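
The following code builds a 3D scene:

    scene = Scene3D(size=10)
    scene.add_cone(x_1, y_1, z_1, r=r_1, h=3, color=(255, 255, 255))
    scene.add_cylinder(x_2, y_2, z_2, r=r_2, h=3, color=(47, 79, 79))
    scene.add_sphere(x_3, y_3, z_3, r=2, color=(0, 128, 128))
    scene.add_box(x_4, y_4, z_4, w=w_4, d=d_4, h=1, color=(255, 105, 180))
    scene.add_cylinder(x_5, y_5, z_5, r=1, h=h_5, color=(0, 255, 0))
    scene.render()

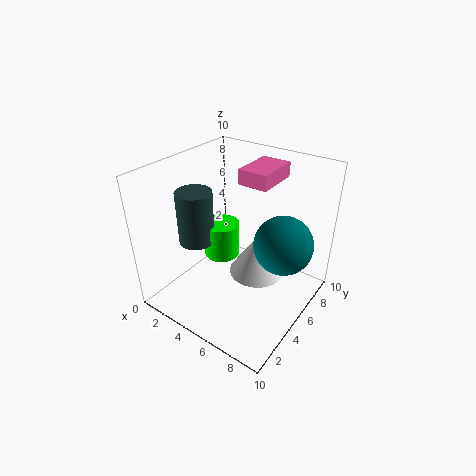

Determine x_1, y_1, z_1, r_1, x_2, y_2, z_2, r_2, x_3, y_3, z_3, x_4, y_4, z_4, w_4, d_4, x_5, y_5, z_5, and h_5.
x_1 = 6
y_1 = 6
z_1 = 2
r_1 = 2
x_2 = 5
y_2 = 1
z_2 = 7
r_2 = 1
x_3 = 8
y_3 = 6
z_3 = 5
x_4 = 5
y_4 = 5
z_4 = 9
w_4 = 2
d_4 = 3
x_5 = 6
y_5 = 2
z_5 = 6
h_5 = 2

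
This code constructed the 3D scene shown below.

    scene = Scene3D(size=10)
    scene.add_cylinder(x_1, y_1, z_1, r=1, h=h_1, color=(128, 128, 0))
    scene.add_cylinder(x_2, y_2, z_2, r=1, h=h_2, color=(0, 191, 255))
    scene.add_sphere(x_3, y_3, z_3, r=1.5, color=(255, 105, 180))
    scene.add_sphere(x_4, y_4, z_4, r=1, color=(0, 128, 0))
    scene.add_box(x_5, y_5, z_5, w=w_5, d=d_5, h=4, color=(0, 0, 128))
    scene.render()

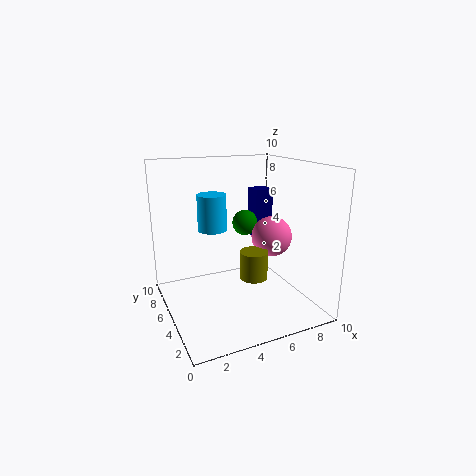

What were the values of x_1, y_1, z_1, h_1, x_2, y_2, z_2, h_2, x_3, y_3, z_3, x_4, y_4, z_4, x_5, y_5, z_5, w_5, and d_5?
x_1 = 6
y_1 = 4.5
z_1 = 2
h_1 = 2
x_2 = 3.5
y_2 = 6
z_2 = 5.5
h_2 = 2.5
x_3 = 8
y_3 = 5.5
z_3 = 4.5
x_4 = 7
y_4 = 8
z_4 = 5
x_5 = 8
y_5 = 8
z_5 = 3.5
w_5 = 1.5
d_5 = 1.5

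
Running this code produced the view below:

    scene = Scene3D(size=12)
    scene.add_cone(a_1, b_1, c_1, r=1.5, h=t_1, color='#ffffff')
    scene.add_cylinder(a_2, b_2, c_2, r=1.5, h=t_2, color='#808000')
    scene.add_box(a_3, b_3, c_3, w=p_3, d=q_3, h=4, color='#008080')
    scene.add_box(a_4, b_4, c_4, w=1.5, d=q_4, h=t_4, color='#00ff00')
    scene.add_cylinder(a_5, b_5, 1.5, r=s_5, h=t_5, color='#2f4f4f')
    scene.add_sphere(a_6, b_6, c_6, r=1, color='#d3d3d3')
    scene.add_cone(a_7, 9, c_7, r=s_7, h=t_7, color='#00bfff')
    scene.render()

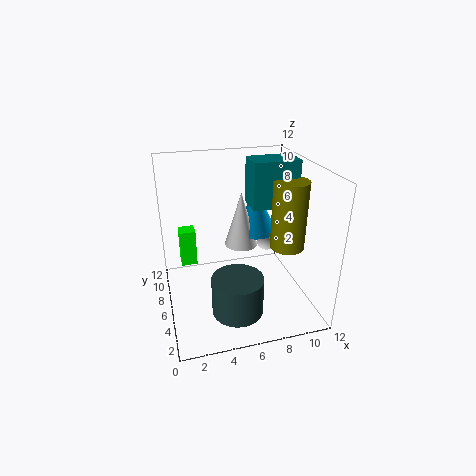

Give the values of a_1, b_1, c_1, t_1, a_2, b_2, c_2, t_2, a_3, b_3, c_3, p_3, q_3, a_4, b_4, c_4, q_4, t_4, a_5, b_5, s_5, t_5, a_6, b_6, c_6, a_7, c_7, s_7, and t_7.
a_1 = 7
b_1 = 8.5
c_1 = 4
t_1 = 5
a_2 = 10.5
b_2 = 6
c_2 = 4.5
t_2 = 6
a_3 = 7.5
b_3 = 6.5
c_3 = 8
p_3 = 4
q_3 = 2.5
a_4 = 1.5
b_4 = 10
c_4 = 1.5
q_4 = 1.5
t_4 = 3.5
a_5 = 5
b_5 = 2.5
s_5 = 2
t_5 = 3
a_6 = 10.5
b_6 = 11
c_6 = 2.5
a_7 = 8.5
c_7 = 5
s_7 = 2
t_7 = 4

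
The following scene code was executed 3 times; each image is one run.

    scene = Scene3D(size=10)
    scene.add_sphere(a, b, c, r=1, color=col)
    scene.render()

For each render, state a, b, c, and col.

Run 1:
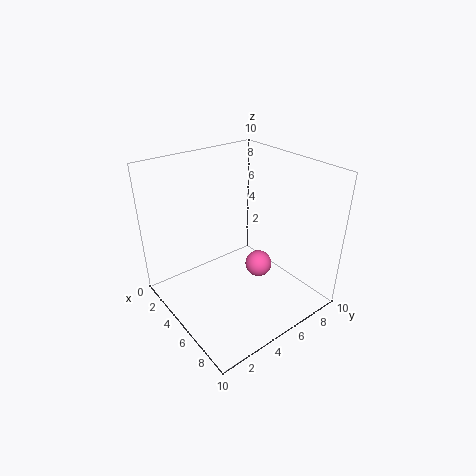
a = 5; b = 7; c = 2; col = 'hotpink'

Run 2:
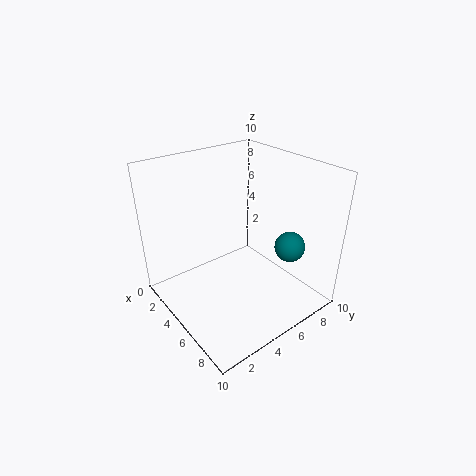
a = 8; b = 7; c = 5; col = 'teal'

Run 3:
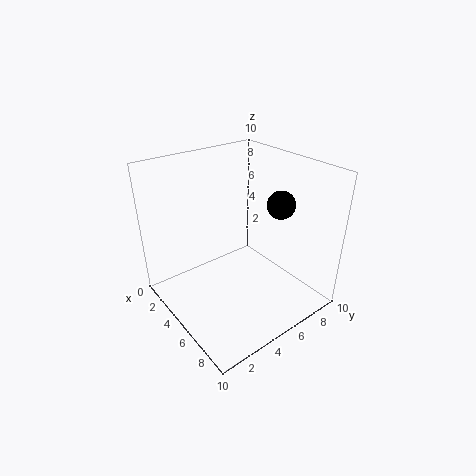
a = 6; b = 8; c = 7; col = 'black'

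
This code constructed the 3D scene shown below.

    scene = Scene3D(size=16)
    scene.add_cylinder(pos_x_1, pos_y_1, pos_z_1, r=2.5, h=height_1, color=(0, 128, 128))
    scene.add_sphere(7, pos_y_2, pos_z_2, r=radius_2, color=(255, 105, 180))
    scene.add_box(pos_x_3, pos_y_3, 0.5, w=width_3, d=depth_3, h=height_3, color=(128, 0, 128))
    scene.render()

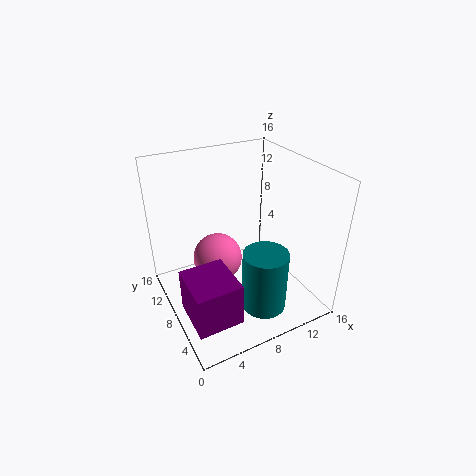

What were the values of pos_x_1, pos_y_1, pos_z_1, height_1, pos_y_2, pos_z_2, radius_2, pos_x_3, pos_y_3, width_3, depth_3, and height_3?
pos_x_1 = 9.5; pos_y_1 = 4.5; pos_z_1 = 0.5; height_1 = 7; pos_y_2 = 11.5; pos_z_2 = 3.5; radius_2 = 3; pos_x_3 = 1; pos_y_3 = 3; width_3 = 5; depth_3 = 5.5; height_3 = 5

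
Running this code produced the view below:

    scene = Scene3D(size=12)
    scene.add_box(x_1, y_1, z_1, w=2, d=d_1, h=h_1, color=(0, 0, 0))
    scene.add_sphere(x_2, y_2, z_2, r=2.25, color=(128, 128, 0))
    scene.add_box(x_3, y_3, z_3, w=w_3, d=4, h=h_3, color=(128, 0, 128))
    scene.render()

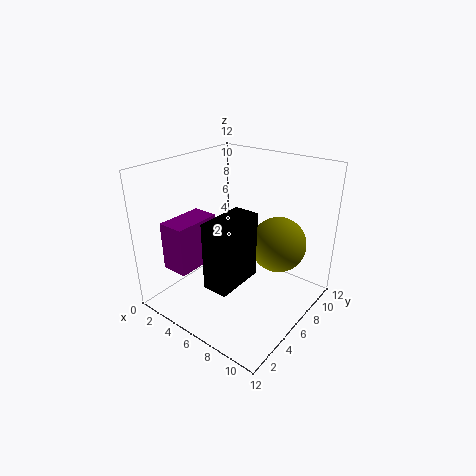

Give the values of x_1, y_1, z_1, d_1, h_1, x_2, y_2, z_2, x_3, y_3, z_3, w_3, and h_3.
x_1 = 6.25, y_1 = 1.5, z_1 = 3.75, d_1 = 4, h_1 = 5.25, x_2 = 9, y_2 = 7.5, z_2 = 5.75, x_3 = 1.75, y_3 = 1.5, z_3 = 3.75, w_3 = 2.25, h_3 = 4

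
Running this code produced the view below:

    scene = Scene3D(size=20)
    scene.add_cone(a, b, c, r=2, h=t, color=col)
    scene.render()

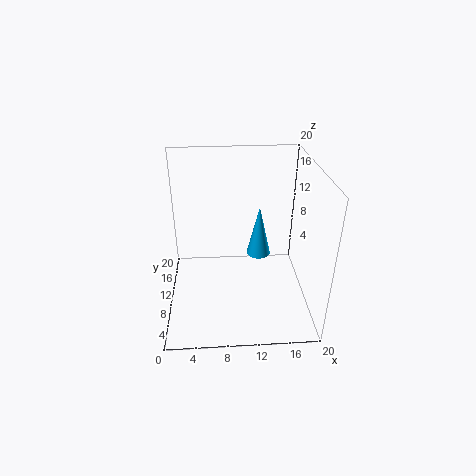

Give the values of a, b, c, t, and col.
a = 14
b = 17.5
c = 2.5
t = 8.5
col = 'deepskyblue'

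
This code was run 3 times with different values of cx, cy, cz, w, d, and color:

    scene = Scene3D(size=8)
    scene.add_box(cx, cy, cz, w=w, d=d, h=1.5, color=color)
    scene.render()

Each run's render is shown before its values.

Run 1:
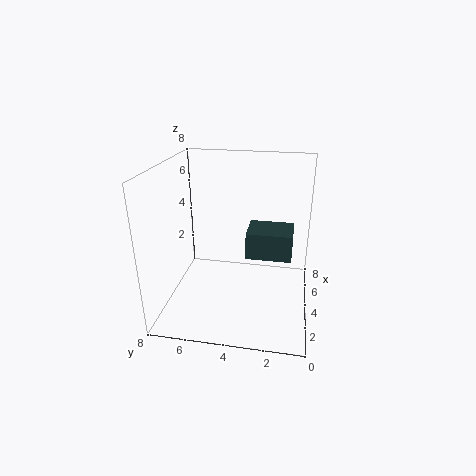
cx = 3.5; cy = 1; cz = 3; w = 2; d = 2.5; color = 'darkslategray'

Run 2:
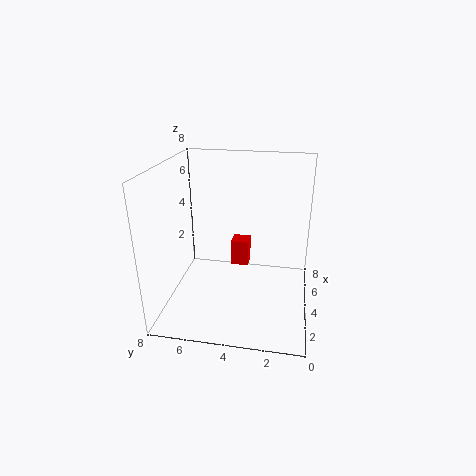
cx = 4.5; cy = 3.5; cz = 2; w = 1; d = 1; color = 'red'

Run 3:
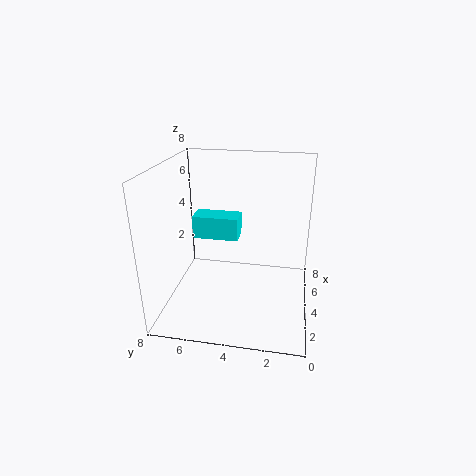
cx = 6.5; cy = 4.5; cz = 2.5; w = 1.5; d = 3; color = 'cyan'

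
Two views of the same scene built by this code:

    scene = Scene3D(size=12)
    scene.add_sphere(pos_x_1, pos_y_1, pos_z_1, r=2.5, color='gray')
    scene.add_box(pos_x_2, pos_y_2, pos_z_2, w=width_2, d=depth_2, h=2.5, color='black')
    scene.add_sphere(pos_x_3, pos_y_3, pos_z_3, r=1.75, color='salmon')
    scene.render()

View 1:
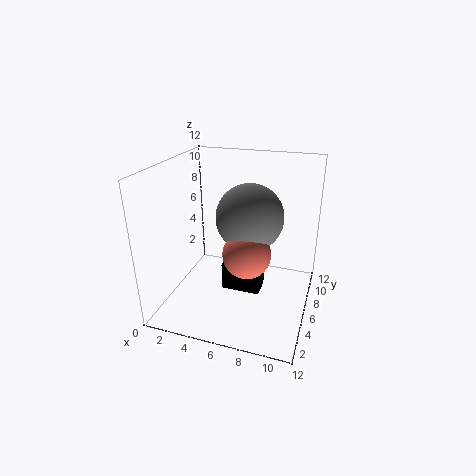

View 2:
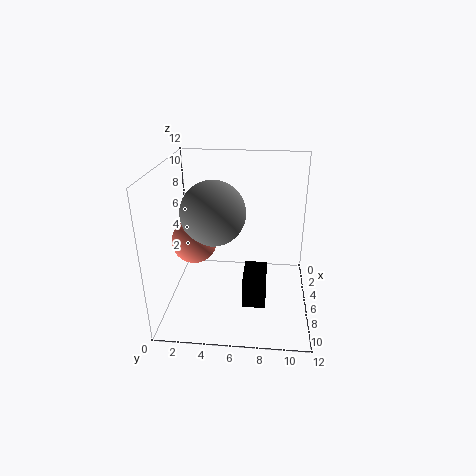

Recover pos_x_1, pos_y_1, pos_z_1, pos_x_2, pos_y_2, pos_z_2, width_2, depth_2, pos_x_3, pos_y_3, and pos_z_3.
pos_x_1 = 7.5; pos_y_1 = 4.25; pos_z_1 = 8.75; pos_x_2 = 4.25; pos_y_2 = 6.5; pos_z_2 = 0.25; width_2 = 3.5; depth_2 = 2; pos_x_3 = 7.75; pos_y_3 = 2.75; pos_z_3 = 6.5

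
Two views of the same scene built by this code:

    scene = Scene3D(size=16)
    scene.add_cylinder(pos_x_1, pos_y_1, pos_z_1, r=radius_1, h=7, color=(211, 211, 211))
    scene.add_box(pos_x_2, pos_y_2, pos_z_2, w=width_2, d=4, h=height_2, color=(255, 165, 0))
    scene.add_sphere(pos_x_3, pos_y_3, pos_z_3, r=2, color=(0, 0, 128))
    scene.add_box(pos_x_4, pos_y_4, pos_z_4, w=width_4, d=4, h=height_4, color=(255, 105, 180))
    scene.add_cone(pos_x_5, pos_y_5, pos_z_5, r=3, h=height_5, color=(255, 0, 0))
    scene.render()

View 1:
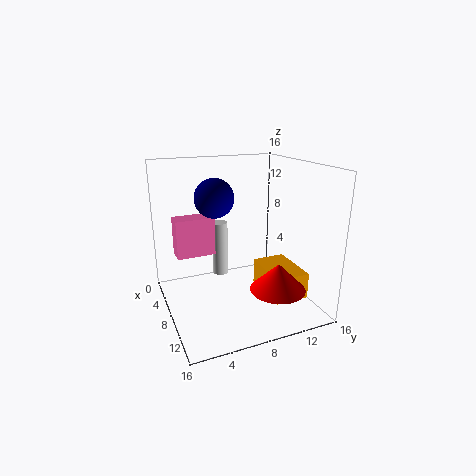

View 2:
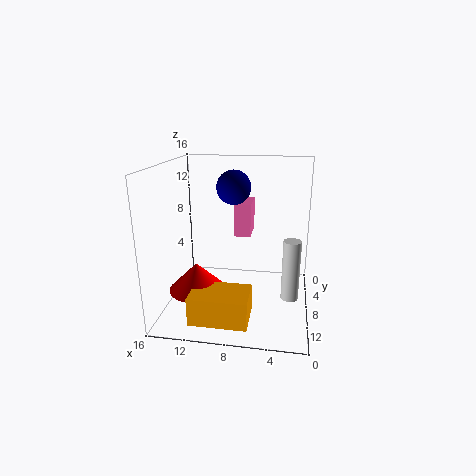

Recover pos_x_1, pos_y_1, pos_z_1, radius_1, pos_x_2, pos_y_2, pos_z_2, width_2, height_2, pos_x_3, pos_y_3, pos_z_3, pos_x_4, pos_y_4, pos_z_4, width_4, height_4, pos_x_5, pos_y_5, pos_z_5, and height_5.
pos_x_1 = 2; pos_y_1 = 8; pos_z_1 = 1; radius_1 = 1; pos_x_2 = 6; pos_y_2 = 11; pos_z_2 = 1; width_2 = 6; height_2 = 3; pos_x_3 = 9; pos_y_3 = 5; pos_z_3 = 13; pos_x_4 = 7; pos_y_4 = 1; pos_z_4 = 7; width_4 = 2; height_4 = 4; pos_x_5 = 12; pos_y_5 = 11; pos_z_5 = 3; height_5 = 3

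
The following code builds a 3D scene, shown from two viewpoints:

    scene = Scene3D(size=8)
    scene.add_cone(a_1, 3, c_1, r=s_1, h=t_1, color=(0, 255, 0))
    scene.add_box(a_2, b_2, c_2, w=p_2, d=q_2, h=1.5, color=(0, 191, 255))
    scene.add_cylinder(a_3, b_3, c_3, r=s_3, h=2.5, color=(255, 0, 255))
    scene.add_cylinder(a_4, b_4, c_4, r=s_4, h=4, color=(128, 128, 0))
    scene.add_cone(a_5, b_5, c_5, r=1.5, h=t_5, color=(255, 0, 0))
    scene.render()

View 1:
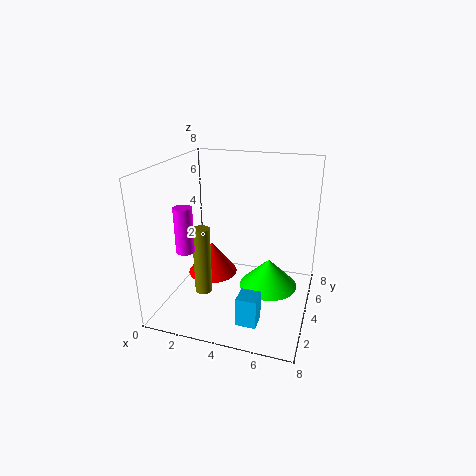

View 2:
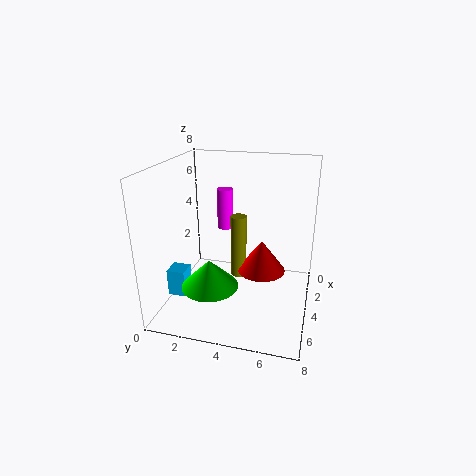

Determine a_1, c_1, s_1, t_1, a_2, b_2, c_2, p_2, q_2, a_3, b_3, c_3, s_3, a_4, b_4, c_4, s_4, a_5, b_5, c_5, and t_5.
a_1 = 6, c_1 = 2, s_1 = 1.5, t_1 = 1.5, a_2 = 5, b_2 = 0.5, c_2 = 1, p_2 = 1, q_2 = 1, a_3 = 1.5, b_3 = 2.5, c_3 = 3.5, s_3 = 0.5, a_4 = 2, b_4 = 3.5, c_4 = 0.5, s_4 = 0.5, a_5 = 2, b_5 = 5, c_5 = 1, t_5 = 2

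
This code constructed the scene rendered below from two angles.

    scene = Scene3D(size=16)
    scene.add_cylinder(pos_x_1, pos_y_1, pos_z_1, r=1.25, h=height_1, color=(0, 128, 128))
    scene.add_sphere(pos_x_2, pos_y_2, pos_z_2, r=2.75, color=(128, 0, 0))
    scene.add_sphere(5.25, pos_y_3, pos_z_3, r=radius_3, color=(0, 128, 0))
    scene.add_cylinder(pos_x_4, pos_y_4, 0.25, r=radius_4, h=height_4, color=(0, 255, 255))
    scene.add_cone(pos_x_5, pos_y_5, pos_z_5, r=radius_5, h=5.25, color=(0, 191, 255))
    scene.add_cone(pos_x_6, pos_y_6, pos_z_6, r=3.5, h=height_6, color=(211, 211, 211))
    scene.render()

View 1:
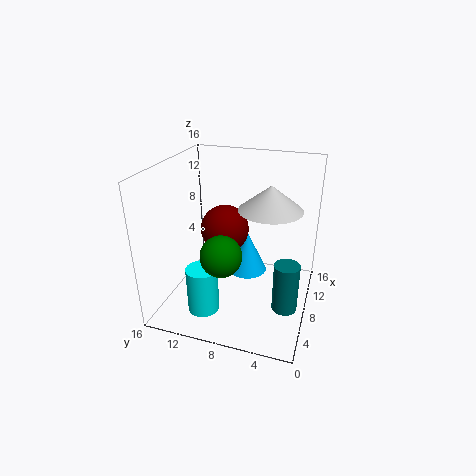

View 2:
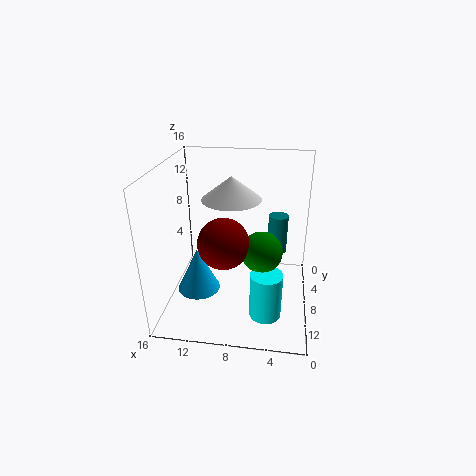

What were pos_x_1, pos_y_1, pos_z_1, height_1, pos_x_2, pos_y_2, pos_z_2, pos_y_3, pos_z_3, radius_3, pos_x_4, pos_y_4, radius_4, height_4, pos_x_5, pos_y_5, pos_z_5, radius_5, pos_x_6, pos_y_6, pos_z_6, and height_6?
pos_x_1 = 3.75
pos_y_1 = 1.75
pos_z_1 = 3.25
height_1 = 5
pos_x_2 = 9.25
pos_y_2 = 10
pos_z_2 = 8.25
pos_y_3 = 9
pos_z_3 = 7
radius_3 = 2.25
pos_x_4 = 4.5
pos_y_4 = 11
radius_4 = 1.75
height_4 = 5.25
pos_x_5 = 12.75
pos_y_5 = 8.25
pos_z_5 = 1
radius_5 = 2.5
pos_x_6 = 9.25
pos_y_6 = 4.75
pos_z_6 = 11.25
height_6 = 2.75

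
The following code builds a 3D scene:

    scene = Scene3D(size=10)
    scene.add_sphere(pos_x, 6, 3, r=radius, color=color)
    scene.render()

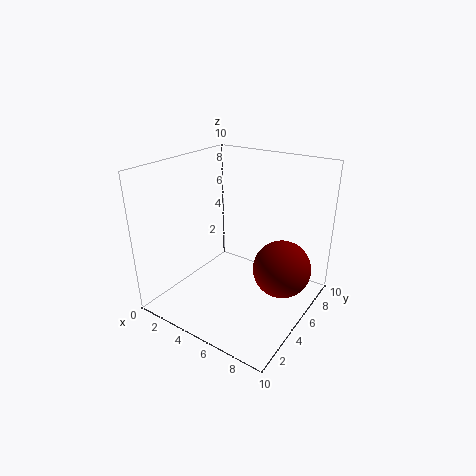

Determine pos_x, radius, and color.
pos_x = 8; radius = 2; color = 'maroon'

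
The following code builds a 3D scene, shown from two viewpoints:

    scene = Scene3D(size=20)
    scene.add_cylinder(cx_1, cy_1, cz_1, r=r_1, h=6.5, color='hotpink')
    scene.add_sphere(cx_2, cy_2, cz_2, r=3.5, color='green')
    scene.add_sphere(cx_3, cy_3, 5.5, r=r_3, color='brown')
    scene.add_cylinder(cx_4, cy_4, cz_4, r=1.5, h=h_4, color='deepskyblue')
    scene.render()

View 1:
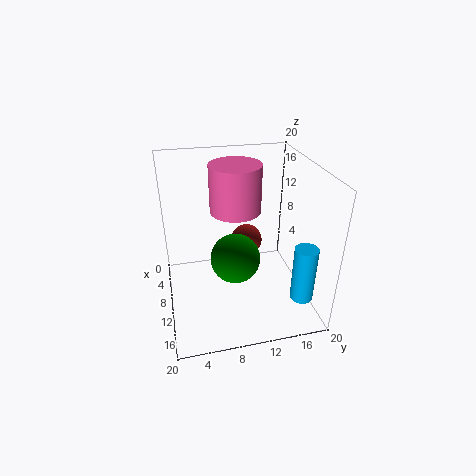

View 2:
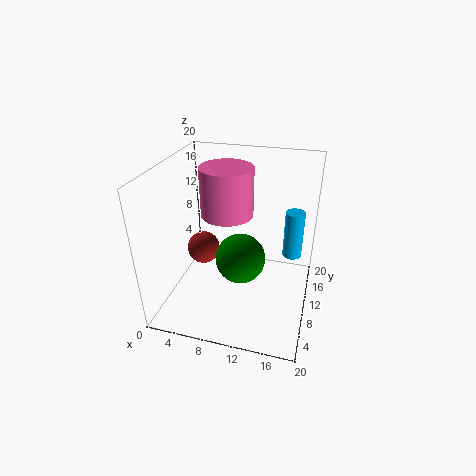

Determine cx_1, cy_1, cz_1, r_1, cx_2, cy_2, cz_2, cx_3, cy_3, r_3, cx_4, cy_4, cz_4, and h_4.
cx_1 = 8.5, cy_1 = 10, cz_1 = 13.5, r_1 = 3.5, cx_2 = 10.5, cy_2 = 9.5, cz_2 = 7, cx_3 = 3.5, cy_3 = 13, r_3 = 2.5, cx_4 = 17, cy_4 = 17, cz_4 = 4, h_4 = 7.5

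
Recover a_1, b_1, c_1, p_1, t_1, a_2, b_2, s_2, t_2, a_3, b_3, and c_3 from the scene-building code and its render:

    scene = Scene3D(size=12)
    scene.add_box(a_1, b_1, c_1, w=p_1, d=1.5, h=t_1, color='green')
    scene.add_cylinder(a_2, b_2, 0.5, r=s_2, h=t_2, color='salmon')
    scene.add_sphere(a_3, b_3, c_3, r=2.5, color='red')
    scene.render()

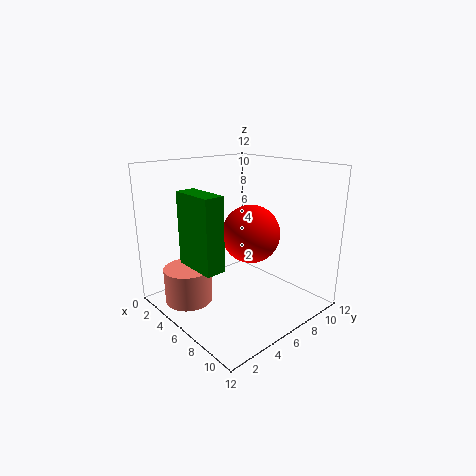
a_1 = 5; b_1 = 1; c_1 = 5; p_1 = 3.5; t_1 = 5.5; a_2 = 3.5; b_2 = 2.5; s_2 = 2; t_2 = 3; a_3 = 6; b_3 = 7.5; c_3 = 6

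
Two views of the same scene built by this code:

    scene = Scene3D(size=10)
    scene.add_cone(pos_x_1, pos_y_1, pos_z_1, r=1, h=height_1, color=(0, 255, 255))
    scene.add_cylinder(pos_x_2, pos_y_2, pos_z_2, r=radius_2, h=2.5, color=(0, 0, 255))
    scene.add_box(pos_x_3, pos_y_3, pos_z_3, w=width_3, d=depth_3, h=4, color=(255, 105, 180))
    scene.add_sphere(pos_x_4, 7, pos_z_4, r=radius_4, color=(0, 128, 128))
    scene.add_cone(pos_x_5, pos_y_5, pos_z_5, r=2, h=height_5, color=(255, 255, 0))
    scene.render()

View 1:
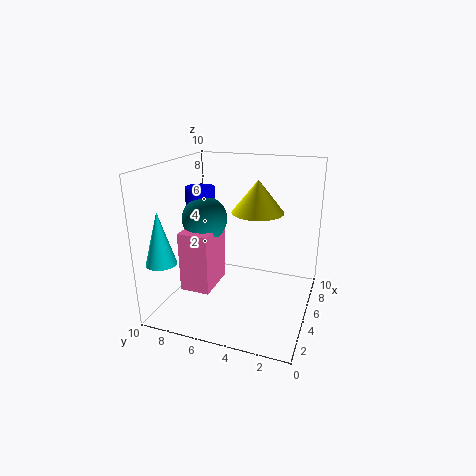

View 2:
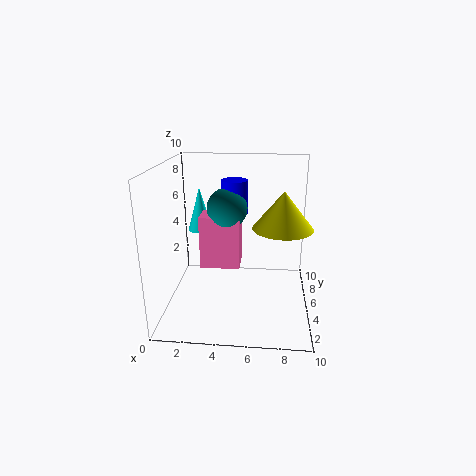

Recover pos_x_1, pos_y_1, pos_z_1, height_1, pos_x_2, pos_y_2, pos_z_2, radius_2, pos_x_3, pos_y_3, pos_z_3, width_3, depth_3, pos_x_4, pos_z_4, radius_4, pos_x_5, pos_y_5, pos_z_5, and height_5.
pos_x_1 = 1.5, pos_y_1 = 9, pos_z_1 = 4, height_1 = 3.5, pos_x_2 = 4.5, pos_y_2 = 7.5, pos_z_2 = 6, radius_2 = 1, pos_x_3 = 2, pos_y_3 = 6, pos_z_3 = 2, width_3 = 3, depth_3 = 2, pos_x_4 = 4, pos_z_4 = 6.5, radius_4 = 1.5, pos_x_5 = 8, pos_y_5 = 4.5, pos_z_5 = 6, height_5 = 2.5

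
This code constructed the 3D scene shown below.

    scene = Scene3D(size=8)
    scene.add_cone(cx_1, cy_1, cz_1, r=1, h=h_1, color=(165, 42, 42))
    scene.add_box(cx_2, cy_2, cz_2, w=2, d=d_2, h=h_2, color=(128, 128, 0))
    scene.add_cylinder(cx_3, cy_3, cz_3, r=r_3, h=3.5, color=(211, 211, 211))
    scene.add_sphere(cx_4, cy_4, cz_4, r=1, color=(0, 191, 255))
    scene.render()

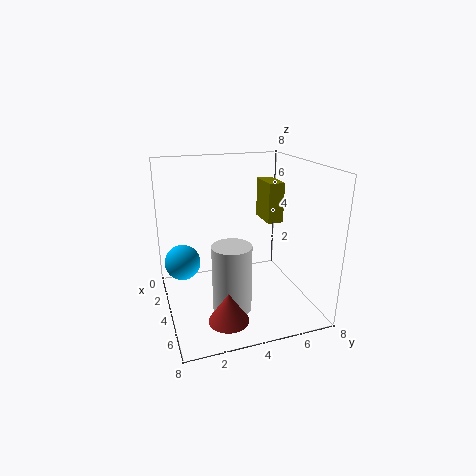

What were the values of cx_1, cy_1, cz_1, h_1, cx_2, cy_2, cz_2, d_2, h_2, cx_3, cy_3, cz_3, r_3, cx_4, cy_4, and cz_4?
cx_1 = 7; cy_1 = 2.5; cz_1 = 1; h_1 = 1.5; cx_2 = 0.5; cy_2 = 6.5; cz_2 = 4; d_2 = 1; h_2 = 2.5; cx_3 = 6; cy_3 = 3; cz_3 = 1; r_3 = 1; cx_4 = 3; cy_4 = 1; cz_4 = 2.5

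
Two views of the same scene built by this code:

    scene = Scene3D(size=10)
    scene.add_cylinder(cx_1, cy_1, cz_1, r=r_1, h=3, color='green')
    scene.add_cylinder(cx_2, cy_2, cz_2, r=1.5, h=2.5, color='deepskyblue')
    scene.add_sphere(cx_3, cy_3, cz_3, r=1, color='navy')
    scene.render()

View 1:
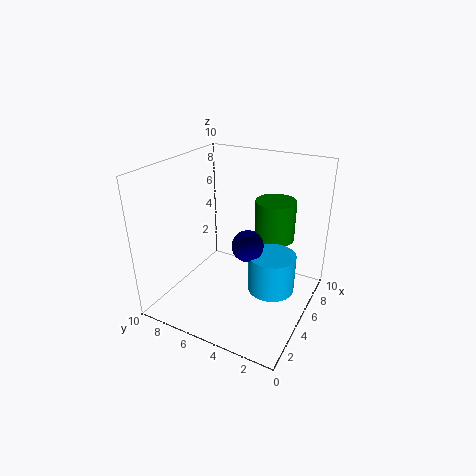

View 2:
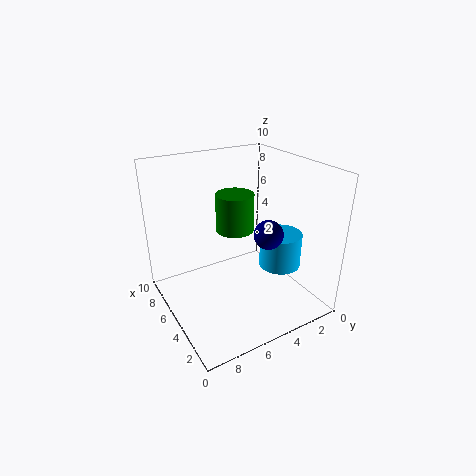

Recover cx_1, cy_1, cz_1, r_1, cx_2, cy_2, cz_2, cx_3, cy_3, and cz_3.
cx_1 = 8; cy_1 = 3.5; cz_1 = 4; r_1 = 1.5; cx_2 = 4; cy_2 = 2; cz_2 = 2.5; cx_3 = 3.5; cy_3 = 3.5; cz_3 = 5.5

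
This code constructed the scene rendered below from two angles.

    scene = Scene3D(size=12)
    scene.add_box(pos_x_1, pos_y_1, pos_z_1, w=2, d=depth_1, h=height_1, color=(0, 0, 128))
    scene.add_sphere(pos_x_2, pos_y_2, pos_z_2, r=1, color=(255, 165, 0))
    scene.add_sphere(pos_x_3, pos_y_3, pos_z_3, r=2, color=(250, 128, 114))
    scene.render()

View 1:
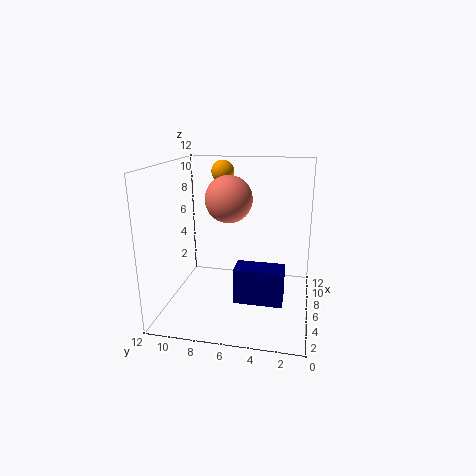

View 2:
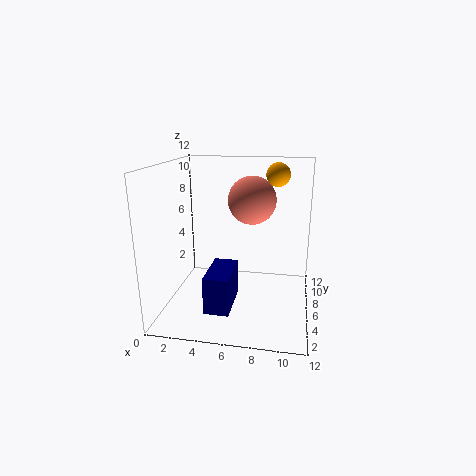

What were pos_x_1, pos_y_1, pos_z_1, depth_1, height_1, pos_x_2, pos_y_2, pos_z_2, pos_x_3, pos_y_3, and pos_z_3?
pos_x_1 = 4; pos_y_1 = 2; pos_z_1 = 1; depth_1 = 4; height_1 = 3; pos_x_2 = 9; pos_y_2 = 8; pos_z_2 = 11; pos_x_3 = 7; pos_y_3 = 7; pos_z_3 = 9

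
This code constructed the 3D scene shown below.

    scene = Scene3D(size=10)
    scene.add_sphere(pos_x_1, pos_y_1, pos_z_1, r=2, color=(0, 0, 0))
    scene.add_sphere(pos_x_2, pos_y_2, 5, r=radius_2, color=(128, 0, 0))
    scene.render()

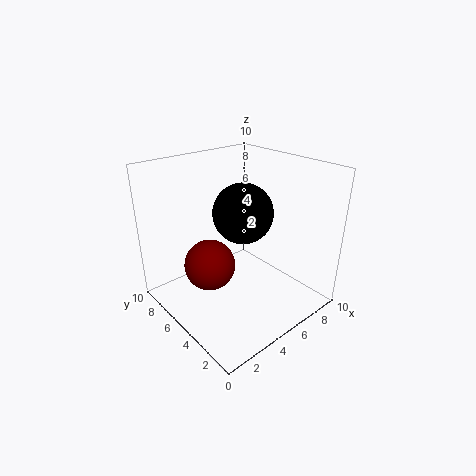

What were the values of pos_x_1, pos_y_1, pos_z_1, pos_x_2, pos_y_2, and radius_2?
pos_x_1 = 5, pos_y_1 = 4.5, pos_z_1 = 7, pos_x_2 = 1.5, pos_y_2 = 3.5, radius_2 = 1.5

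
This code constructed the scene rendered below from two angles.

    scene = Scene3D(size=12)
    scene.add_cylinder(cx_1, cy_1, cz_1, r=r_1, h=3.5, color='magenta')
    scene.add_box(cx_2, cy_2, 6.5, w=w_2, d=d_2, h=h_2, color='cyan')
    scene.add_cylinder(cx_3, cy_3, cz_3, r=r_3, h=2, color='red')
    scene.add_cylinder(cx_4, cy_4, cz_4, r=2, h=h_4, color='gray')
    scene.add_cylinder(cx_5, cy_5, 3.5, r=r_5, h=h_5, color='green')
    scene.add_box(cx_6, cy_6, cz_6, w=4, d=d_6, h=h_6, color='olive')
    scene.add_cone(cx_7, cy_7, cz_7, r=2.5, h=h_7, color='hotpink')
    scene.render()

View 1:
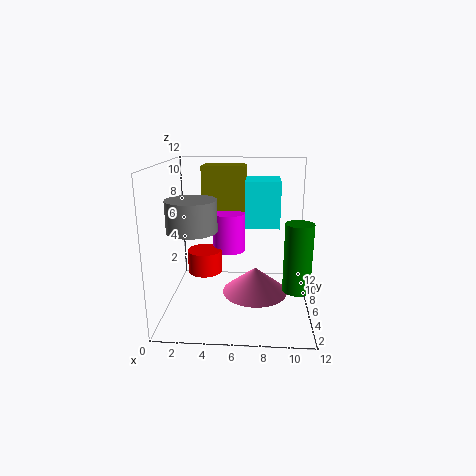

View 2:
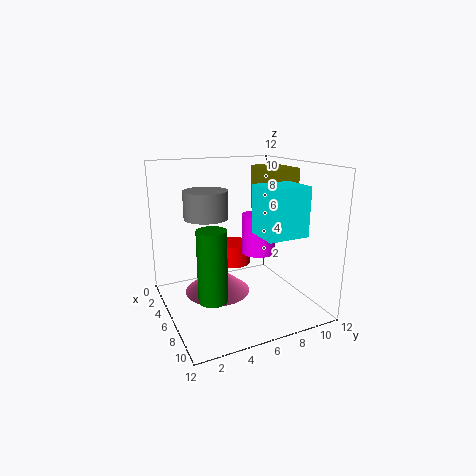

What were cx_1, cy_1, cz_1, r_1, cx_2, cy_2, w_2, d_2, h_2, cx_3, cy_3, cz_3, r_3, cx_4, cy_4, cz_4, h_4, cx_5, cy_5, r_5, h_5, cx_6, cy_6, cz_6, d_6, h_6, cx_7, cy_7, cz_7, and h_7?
cx_1 = 5; cy_1 = 8.5; cz_1 = 4; r_1 = 1.5; cx_2 = 6.5; cy_2 = 7; w_2 = 3; d_2 = 3.5; h_2 = 4; cx_3 = 3; cy_3 = 7; cz_3 = 2.5; r_3 = 1.5; cx_4 = 2.5; cy_4 = 4.5; cz_4 = 7; h_4 = 2.5; cx_5 = 10.5; cy_5 = 2; r_5 = 1; h_5 = 5; cx_6 = 2.5; cy_6 = 9; cz_6 = 7.5; d_6 = 2.5; h_6 = 4; cx_7 = 7.5; cy_7 = 3.5; cz_7 = 2.5; h_7 = 2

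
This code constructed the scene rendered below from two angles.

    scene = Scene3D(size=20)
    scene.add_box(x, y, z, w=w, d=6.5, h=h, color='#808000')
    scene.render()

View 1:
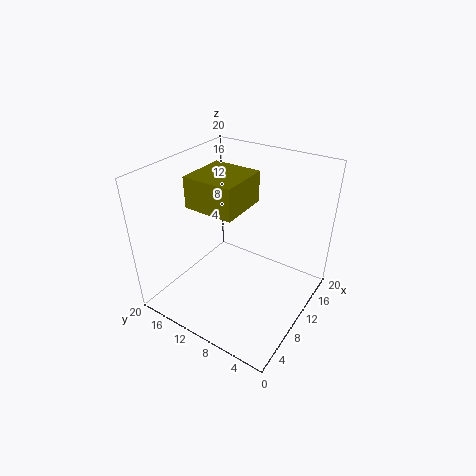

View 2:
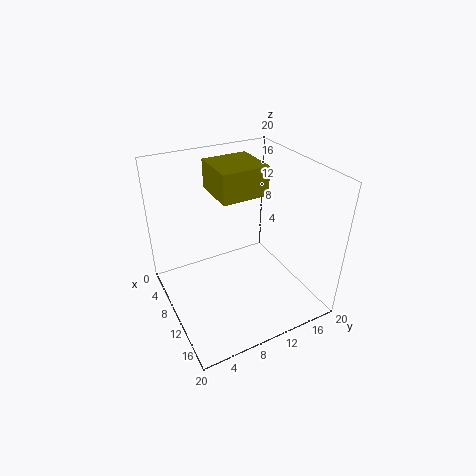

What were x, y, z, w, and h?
x = 4.5
y = 7.5
z = 16
w = 6.5
h = 4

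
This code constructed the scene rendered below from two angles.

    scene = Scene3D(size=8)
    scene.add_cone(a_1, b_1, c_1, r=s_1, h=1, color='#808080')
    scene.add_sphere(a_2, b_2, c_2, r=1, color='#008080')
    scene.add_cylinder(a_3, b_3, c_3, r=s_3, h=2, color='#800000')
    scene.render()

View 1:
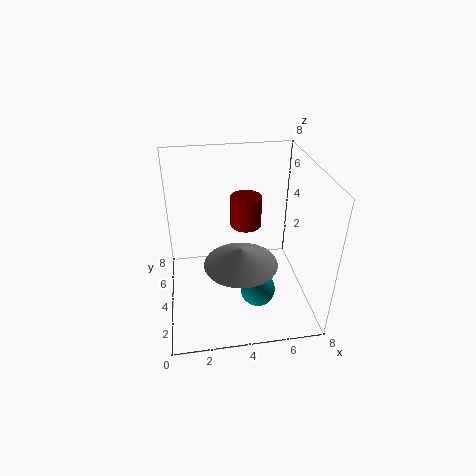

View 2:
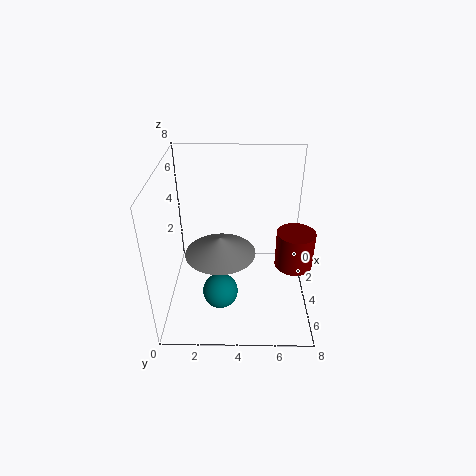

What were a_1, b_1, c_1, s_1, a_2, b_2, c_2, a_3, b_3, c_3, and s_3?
a_1 = 4; b_1 = 3; c_1 = 3; s_1 = 2; a_2 = 5; b_2 = 3; c_2 = 1; a_3 = 5; b_3 = 7; c_3 = 3; s_3 = 1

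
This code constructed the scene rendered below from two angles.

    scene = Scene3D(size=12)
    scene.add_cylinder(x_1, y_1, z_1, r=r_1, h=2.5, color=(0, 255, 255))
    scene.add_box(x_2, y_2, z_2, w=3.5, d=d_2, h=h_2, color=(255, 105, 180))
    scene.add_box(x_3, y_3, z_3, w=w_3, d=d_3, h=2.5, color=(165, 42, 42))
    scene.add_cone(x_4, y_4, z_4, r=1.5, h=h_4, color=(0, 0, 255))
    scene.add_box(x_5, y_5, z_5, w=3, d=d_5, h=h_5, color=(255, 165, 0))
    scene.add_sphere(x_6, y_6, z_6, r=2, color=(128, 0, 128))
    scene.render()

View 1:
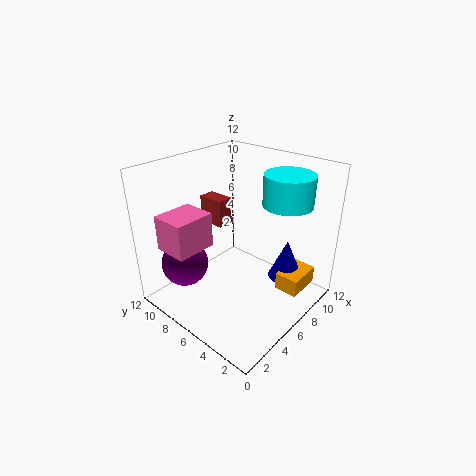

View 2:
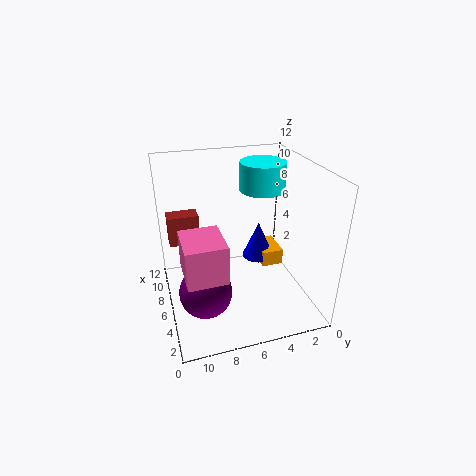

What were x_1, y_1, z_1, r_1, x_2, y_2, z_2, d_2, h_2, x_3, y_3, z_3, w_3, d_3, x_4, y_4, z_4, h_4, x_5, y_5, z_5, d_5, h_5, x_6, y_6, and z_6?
x_1 = 8.5, y_1 = 3, z_1 = 9, r_1 = 2, x_2 = 1.5, y_2 = 8, z_2 = 5, d_2 = 3, h_2 = 3, x_3 = 7, y_3 = 9, z_3 = 5.5, w_3 = 1.5, d_3 = 2.5, x_4 = 9, y_4 = 3, z_4 = 2, h_4 = 3.5, x_5 = 7.5, y_5 = 1, z_5 = 1.5, d_5 = 2, h_5 = 1.5, x_6 = 3, y_6 = 9.5, z_6 = 3.5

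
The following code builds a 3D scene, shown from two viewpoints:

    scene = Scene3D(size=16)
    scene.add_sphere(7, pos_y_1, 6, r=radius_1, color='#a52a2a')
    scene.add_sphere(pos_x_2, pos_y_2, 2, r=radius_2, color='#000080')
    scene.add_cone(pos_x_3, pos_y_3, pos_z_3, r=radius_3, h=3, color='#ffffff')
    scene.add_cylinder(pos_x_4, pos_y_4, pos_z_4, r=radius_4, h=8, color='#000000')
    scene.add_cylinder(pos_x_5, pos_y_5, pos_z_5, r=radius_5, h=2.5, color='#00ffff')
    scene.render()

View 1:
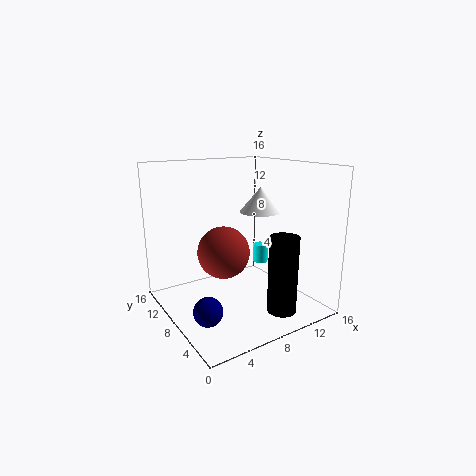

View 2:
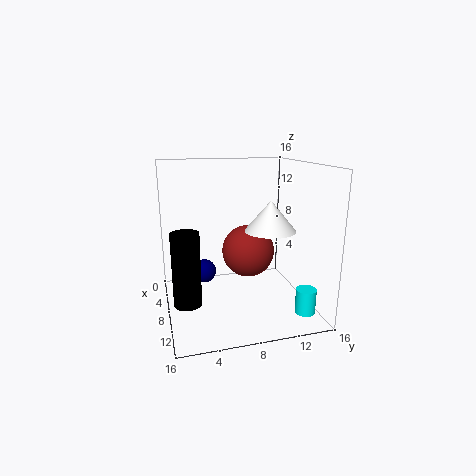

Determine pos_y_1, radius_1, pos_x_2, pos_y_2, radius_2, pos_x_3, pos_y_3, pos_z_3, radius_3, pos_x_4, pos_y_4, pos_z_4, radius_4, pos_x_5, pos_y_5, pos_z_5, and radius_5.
pos_y_1 = 9.5
radius_1 = 3
pos_x_2 = 2.5
pos_y_2 = 5
radius_2 = 1.5
pos_x_3 = 12.5
pos_y_3 = 10
pos_z_3 = 10
radius_3 = 2.5
pos_x_4 = 9.5
pos_y_4 = 2
pos_z_4 = 1.5
radius_4 = 1.5
pos_x_5 = 15
pos_y_5 = 13
pos_z_5 = 2
radius_5 = 1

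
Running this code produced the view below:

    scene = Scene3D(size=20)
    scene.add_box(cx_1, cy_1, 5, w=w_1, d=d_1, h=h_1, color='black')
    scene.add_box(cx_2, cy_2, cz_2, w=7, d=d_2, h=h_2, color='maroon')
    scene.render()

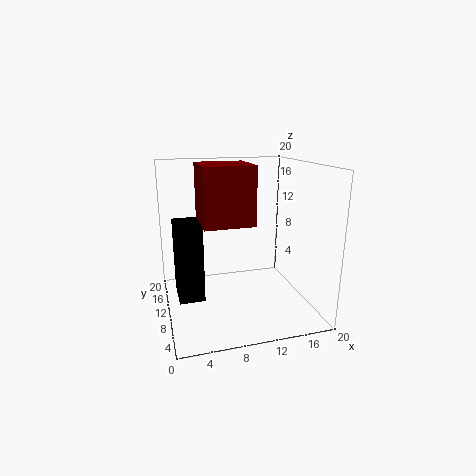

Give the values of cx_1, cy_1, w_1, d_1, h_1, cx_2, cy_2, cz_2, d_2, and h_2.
cx_1 = 1; cy_1 = 3; w_1 = 3; d_1 = 5; h_1 = 9; cx_2 = 5; cy_2 = 8; cz_2 = 12; d_2 = 7; h_2 = 8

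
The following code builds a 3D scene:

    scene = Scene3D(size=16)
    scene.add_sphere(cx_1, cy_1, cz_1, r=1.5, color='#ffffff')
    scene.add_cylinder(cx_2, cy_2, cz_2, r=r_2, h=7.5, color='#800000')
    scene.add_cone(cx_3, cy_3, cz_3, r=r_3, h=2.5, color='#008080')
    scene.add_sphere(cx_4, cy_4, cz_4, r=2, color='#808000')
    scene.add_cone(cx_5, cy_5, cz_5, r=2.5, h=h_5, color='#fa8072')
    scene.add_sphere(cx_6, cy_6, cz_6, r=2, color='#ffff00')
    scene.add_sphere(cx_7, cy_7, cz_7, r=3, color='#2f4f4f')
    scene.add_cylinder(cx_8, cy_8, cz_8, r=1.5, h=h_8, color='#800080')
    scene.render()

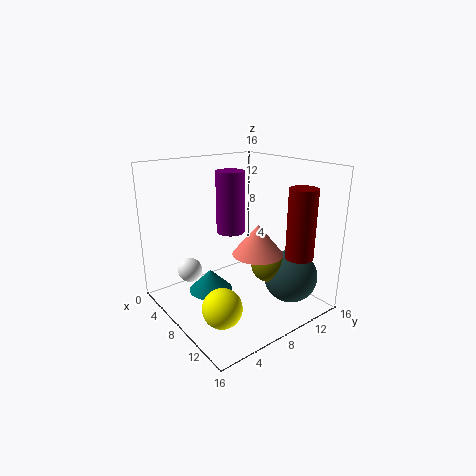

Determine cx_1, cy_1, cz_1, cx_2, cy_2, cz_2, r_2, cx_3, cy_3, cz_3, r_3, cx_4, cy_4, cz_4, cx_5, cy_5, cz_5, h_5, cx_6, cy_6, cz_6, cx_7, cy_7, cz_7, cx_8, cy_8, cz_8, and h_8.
cx_1 = 2, cy_1 = 5, cz_1 = 2.5, cx_2 = 13.5, cy_2 = 12, cz_2 = 6.5, r_2 = 1.5, cx_3 = 6, cy_3 = 5.5, cz_3 = 1.5, r_3 = 2.5, cx_4 = 10.5, cy_4 = 10.5, cz_4 = 5, cx_5 = 12.5, cy_5 = 7, cz_5 = 8, h_5 = 3, cx_6 = 12, cy_6 = 3, cz_6 = 3, cx_7 = 12, cy_7 = 12.5, cz_7 = 3.5, cx_8 = 8, cy_8 = 7, cz_8 = 9, h_8 = 6.5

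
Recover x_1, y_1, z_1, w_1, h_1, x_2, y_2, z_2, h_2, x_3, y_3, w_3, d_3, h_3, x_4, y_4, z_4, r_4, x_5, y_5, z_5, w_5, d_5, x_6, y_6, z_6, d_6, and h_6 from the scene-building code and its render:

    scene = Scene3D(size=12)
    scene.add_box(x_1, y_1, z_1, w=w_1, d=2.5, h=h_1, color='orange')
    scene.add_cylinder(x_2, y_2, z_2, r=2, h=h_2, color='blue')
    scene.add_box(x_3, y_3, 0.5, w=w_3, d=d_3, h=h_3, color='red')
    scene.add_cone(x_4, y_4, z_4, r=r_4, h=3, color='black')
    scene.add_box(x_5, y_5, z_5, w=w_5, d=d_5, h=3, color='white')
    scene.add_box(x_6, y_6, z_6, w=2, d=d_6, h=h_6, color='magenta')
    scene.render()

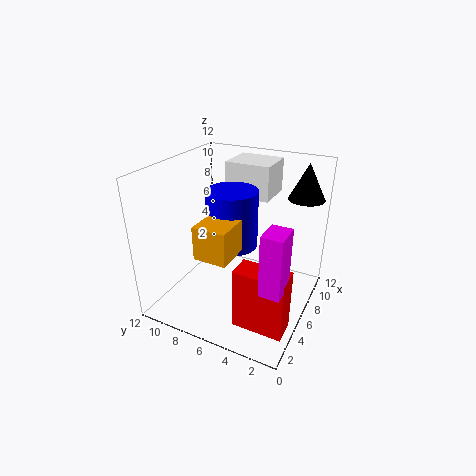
x_1 = 1
y_1 = 4.5
z_1 = 6.5
w_1 = 3
h_1 = 2.5
x_2 = 5
y_2 = 6
z_2 = 6
h_2 = 4.5
x_3 = 2
y_3 = 0.5
w_3 = 2
d_3 = 4
h_3 = 5
x_4 = 9.5
y_4 = 1.5
z_4 = 9
r_4 = 1.5
x_5 = 8.5
y_5 = 4.5
z_5 = 8.5
w_5 = 3.5
d_5 = 4
x_6 = 1
y_6 = 0.5
z_6 = 5
d_6 = 1.5
h_6 = 4.5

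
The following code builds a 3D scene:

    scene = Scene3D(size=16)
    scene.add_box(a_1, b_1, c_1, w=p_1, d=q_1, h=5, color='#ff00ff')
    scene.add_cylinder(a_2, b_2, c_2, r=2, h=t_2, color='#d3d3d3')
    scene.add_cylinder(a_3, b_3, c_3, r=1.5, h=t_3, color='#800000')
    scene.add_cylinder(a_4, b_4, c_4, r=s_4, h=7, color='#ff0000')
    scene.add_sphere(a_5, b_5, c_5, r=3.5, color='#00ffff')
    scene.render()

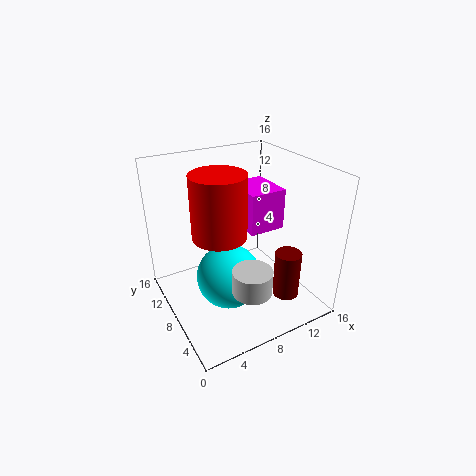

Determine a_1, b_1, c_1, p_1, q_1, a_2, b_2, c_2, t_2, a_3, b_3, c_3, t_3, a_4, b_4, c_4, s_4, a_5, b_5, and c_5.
a_1 = 10.5; b_1 = 9; c_1 = 7; p_1 = 4.5; q_1 = 5.5; a_2 = 6.5; b_2 = 2.5; c_2 = 5; t_2 = 2.5; a_3 = 12.5; b_3 = 4.5; c_3 = 1; t_3 = 5.5; a_4 = 6; b_4 = 8.5; c_4 = 8.5; s_4 = 3; a_5 = 6; b_5 = 6.5; c_5 = 4.5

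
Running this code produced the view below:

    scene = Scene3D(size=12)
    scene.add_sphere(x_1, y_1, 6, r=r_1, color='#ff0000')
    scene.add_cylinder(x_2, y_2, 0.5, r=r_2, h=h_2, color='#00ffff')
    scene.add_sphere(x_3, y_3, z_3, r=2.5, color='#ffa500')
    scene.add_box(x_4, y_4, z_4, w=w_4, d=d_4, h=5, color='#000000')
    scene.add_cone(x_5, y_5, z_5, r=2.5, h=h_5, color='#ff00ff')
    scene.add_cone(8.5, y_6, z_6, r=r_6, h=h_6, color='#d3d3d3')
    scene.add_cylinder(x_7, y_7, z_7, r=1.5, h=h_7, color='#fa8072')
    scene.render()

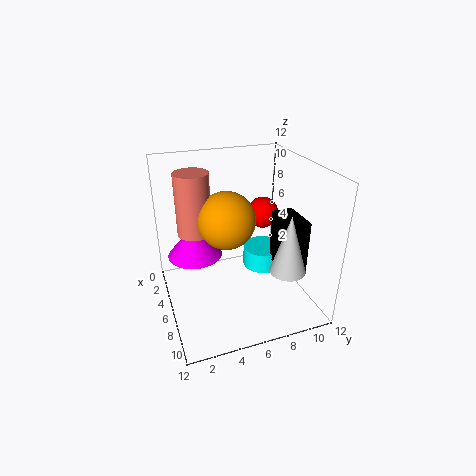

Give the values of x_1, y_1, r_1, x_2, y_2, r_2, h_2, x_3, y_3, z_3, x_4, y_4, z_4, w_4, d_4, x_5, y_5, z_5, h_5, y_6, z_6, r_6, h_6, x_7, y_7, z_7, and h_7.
x_1 = 2; y_1 = 10; r_1 = 1.5; x_2 = 2.5; y_2 = 10; r_2 = 2; h_2 = 2; x_3 = 4.5; y_3 = 5.5; z_3 = 7; x_4 = 4; y_4 = 10; z_4 = 2; w_4 = 3.5; d_4 = 2; x_5 = 2.5; y_5 = 3; z_5 = 3; h_5 = 3; y_6 = 9.5; z_6 = 3.5; r_6 = 1.5; h_6 = 5; x_7 = 3; y_7 = 3; z_7 = 5.5; h_7 = 5.5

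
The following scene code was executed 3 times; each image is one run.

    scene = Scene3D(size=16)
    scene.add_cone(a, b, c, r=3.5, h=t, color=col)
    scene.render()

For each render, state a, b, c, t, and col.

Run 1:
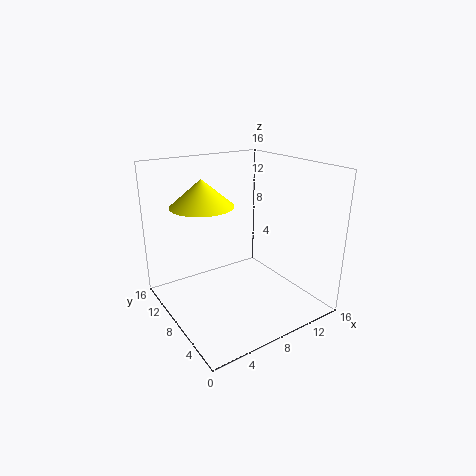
a = 5
b = 10.5
c = 11.5
t = 3
col = 'yellow'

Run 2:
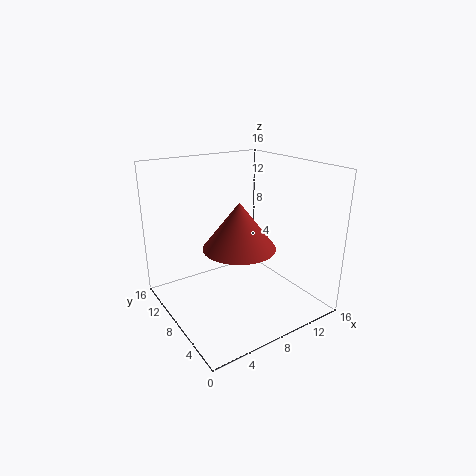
a = 5.5
b = 4
c = 9
t = 4.5
col = 'brown'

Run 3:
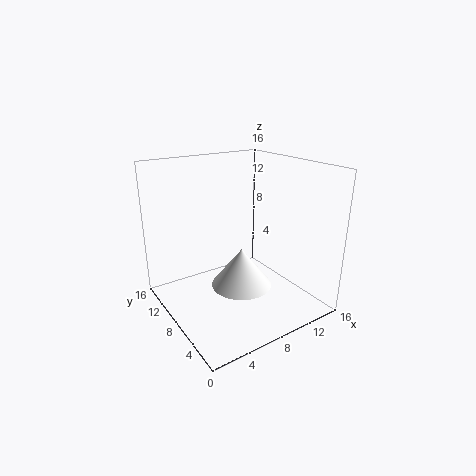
a = 8.5
b = 8
c = 2
t = 4.5
col = 'white'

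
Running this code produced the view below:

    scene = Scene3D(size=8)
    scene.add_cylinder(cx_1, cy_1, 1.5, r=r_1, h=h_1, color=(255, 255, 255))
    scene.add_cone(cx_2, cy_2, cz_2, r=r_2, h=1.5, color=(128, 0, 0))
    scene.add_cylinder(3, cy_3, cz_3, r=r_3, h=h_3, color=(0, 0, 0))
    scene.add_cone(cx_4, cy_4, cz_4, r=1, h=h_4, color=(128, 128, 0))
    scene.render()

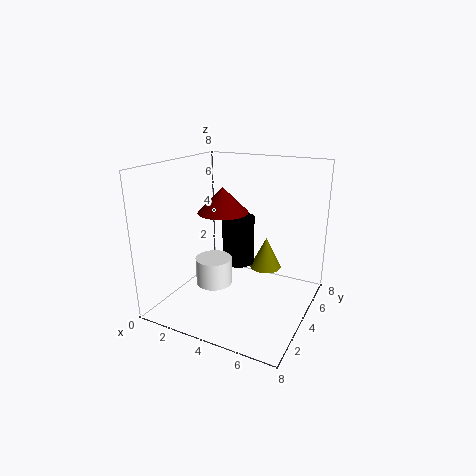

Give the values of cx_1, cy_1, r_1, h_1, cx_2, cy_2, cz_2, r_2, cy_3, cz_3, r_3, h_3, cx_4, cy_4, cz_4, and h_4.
cx_1 = 3, cy_1 = 3, r_1 = 1, h_1 = 1.5, cx_2 = 2.5, cy_2 = 5, cz_2 = 5, r_2 = 1.5, cy_3 = 6, cz_3 = 1.5, r_3 = 1, h_3 = 3, cx_4 = 4.5, cy_4 = 7, cz_4 = 1, h_4 = 2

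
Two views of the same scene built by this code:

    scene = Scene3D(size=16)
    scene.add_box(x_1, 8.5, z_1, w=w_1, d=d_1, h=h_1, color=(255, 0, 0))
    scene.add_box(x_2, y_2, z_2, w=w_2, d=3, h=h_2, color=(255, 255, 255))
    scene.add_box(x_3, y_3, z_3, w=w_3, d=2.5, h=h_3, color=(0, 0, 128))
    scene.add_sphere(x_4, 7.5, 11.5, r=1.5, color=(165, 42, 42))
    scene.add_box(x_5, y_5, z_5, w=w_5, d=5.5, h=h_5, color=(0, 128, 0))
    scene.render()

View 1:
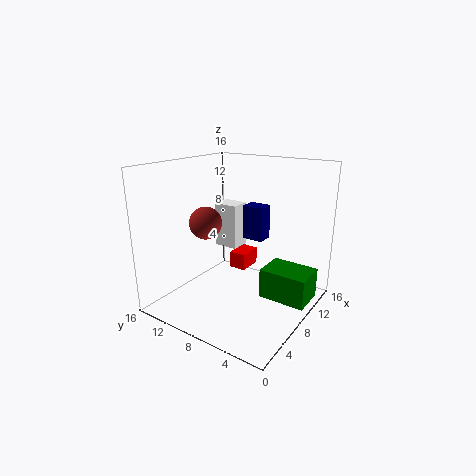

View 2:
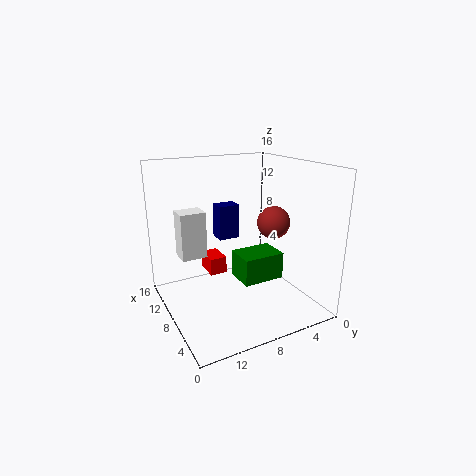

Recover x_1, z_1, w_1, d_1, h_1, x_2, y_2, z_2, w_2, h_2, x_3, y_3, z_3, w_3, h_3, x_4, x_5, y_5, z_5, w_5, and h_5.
x_1 = 10, z_1 = 3, w_1 = 3, d_1 = 2, h_1 = 2, x_2 = 11, y_2 = 10.5, z_2 = 5, w_2 = 2.5, h_2 = 5.5, x_3 = 10.5, y_3 = 6.5, z_3 = 7, w_3 = 2, h_3 = 4, x_4 = 2, x_5 = 9.5, y_5 = 0.5, z_5 = 0.5, w_5 = 4, h_5 = 3.5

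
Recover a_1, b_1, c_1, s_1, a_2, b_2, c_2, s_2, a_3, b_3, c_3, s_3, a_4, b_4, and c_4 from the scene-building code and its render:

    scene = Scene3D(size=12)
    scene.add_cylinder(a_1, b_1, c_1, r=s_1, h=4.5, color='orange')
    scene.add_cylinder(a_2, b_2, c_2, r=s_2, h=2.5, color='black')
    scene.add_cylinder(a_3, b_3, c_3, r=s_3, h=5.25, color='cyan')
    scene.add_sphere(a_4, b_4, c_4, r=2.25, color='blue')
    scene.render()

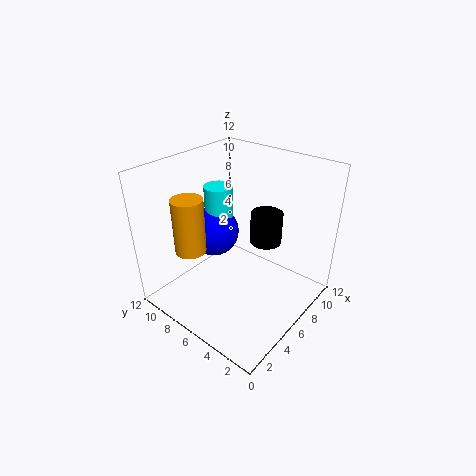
a_1 = 2.75; b_1 = 8.25; c_1 = 5.5; s_1 = 1.25; a_2 = 6.75; b_2 = 3.75; c_2 = 6.25; s_2 = 1.25; a_3 = 7; b_3 = 9; c_3 = 4.25; s_3 = 1.25; a_4 = 6.5; b_4 = 9.25; c_4 = 5.25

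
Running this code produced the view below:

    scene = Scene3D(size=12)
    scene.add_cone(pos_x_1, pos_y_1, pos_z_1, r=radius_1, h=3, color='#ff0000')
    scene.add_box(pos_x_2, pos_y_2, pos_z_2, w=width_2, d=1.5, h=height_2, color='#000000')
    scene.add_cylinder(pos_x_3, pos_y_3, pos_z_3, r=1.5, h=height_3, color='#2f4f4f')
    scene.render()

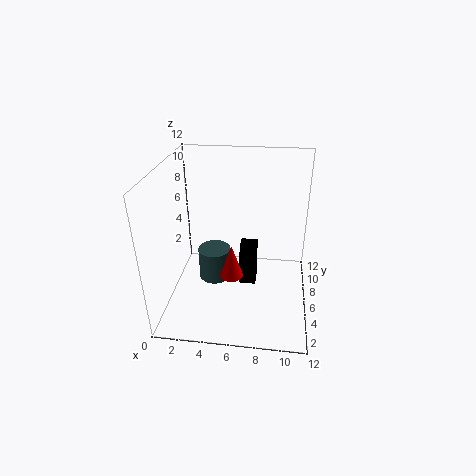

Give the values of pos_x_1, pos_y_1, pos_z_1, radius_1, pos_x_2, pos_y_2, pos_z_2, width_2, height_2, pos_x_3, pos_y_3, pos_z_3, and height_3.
pos_x_1 = 5.5, pos_y_1 = 5.5, pos_z_1 = 2.5, radius_1 = 1, pos_x_2 = 6, pos_y_2 = 7, pos_z_2 = 0.5, width_2 = 1.5, height_2 = 4, pos_x_3 = 3.5, pos_y_3 = 8, pos_z_3 = 0.5, height_3 = 3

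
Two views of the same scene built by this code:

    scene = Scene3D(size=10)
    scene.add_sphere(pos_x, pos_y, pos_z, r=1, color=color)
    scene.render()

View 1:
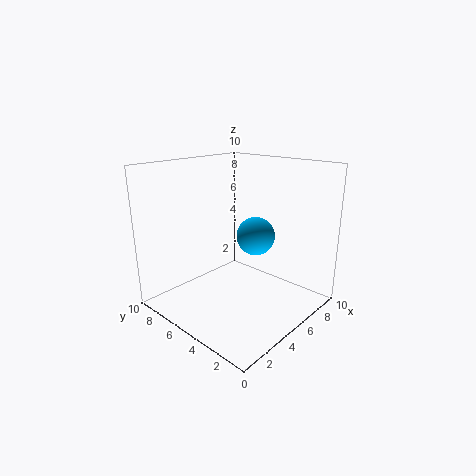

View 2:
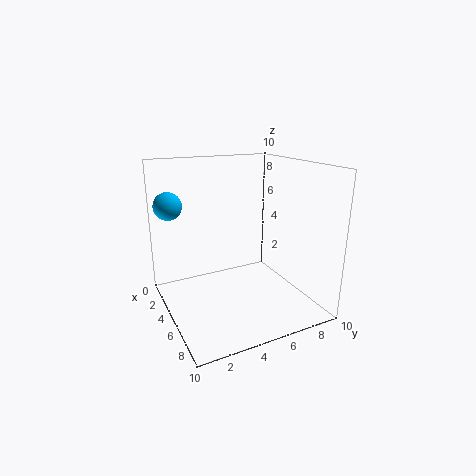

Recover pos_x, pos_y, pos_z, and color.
pos_x = 2
pos_y = 1
pos_z = 7
color = 'deepskyblue'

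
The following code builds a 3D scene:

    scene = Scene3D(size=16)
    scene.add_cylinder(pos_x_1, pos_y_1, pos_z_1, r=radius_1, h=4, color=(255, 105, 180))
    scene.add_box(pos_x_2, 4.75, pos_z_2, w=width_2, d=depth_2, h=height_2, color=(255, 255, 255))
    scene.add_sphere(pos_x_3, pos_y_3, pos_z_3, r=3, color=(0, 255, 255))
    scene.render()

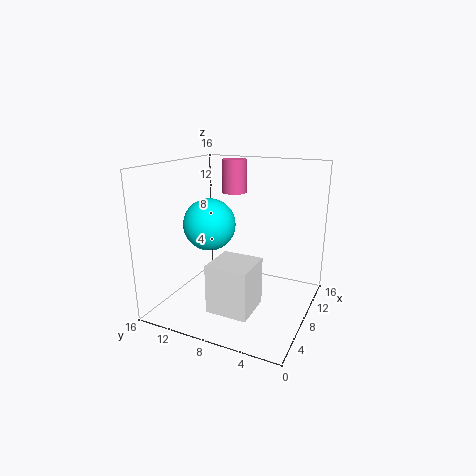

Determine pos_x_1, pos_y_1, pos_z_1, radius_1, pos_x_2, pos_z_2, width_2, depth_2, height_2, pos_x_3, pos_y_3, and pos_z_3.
pos_x_1 = 12.75; pos_y_1 = 10.75; pos_z_1 = 12; radius_1 = 1.5; pos_x_2 = 2.75; pos_z_2 = 1.25; width_2 = 4.5; depth_2 = 4.5; height_2 = 5.25; pos_x_3 = 8.25; pos_y_3 = 11.75; pos_z_3 = 9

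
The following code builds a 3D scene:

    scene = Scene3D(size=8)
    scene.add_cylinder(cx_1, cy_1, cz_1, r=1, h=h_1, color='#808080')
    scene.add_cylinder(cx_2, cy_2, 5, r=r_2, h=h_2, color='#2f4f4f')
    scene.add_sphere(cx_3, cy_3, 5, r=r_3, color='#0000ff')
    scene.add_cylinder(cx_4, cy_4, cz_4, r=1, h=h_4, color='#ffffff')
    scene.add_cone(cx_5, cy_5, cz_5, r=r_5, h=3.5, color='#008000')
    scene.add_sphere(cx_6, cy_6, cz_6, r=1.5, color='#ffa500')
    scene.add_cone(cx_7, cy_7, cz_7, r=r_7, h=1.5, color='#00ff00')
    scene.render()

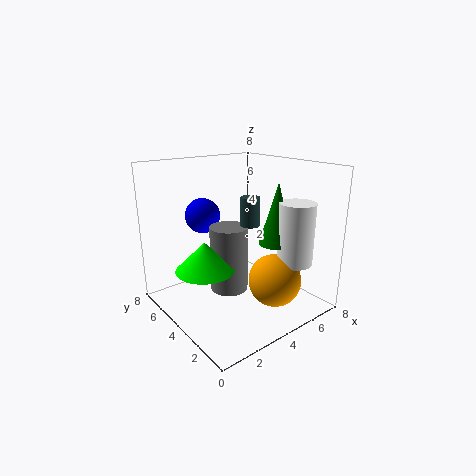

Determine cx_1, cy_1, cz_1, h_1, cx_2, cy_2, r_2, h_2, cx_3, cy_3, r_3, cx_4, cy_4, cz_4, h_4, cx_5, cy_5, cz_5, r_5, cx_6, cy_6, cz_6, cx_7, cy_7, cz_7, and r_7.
cx_1 = 3
cy_1 = 3.5
cz_1 = 1.5
h_1 = 3.5
cx_2 = 4
cy_2 = 3
r_2 = 0.5
h_2 = 1.5
cx_3 = 3
cy_3 = 6
r_3 = 1
cx_4 = 6.5
cy_4 = 2
cz_4 = 2.5
h_4 = 3.5
cx_5 = 6
cy_5 = 3
cz_5 = 3.5
r_5 = 1
cx_6 = 5.5
cy_6 = 2.5
cz_6 = 1.5
cx_7 = 1.5
cy_7 = 3.5
cz_7 = 3
r_7 = 1.5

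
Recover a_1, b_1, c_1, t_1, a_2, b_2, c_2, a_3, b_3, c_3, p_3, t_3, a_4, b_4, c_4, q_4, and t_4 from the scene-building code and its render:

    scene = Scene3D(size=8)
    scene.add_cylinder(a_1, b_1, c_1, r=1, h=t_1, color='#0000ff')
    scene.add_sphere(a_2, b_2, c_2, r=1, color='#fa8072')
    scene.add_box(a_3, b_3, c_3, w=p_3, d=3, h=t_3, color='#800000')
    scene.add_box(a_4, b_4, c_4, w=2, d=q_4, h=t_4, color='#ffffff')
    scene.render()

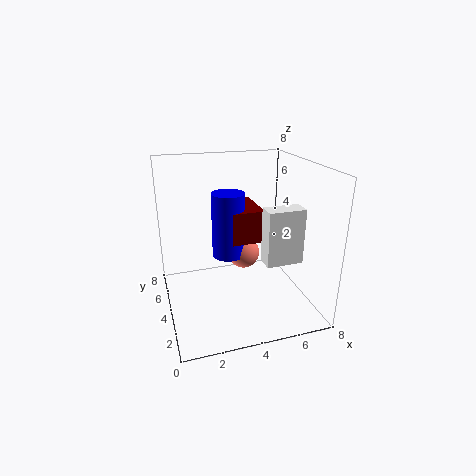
a_1 = 4; b_1 = 6; c_1 = 2; t_1 = 4; a_2 = 5; b_2 = 6; c_2 = 2; a_3 = 4; b_3 = 5; c_3 = 3; p_3 = 2; t_3 = 2; a_4 = 5; b_4 = 2; c_4 = 3; q_4 = 1; t_4 = 3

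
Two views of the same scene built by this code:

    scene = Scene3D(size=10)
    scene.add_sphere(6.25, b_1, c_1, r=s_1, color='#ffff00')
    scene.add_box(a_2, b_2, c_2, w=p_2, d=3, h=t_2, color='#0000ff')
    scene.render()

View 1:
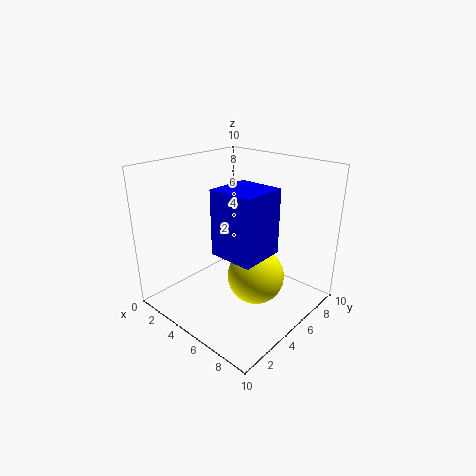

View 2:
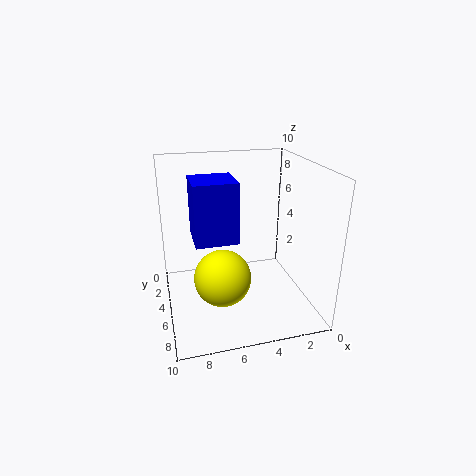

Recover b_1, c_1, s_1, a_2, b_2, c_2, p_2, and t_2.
b_1 = 5.5
c_1 = 2.25
s_1 = 2
a_2 = 5
b_2 = 2.5
c_2 = 4.75
p_2 = 3
t_2 = 4.25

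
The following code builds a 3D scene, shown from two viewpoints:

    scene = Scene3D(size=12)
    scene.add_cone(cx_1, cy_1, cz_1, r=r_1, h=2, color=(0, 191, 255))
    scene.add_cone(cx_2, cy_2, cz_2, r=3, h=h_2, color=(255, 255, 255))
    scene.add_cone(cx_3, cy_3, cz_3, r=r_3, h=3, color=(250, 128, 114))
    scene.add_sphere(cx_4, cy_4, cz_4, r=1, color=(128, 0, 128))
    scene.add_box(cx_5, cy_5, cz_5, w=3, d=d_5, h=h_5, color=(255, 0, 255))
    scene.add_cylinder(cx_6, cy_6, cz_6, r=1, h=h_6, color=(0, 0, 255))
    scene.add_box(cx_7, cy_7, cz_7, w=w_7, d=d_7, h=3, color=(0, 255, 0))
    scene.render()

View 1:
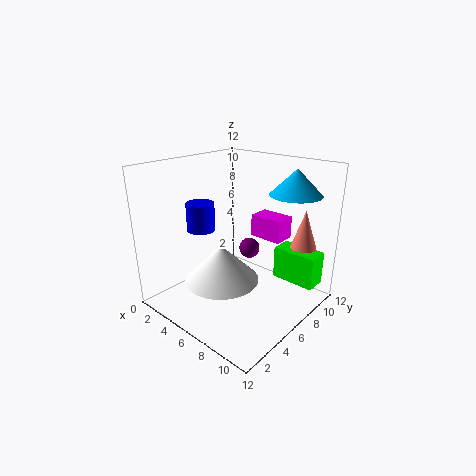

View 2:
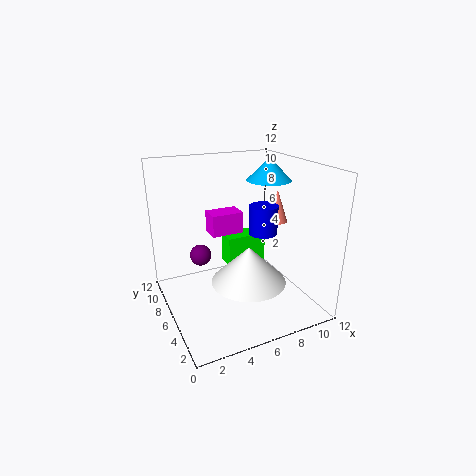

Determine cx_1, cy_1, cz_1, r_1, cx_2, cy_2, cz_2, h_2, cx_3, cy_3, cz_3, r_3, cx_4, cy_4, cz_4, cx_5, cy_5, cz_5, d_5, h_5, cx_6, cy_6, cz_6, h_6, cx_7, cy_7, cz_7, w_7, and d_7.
cx_1 = 10, cy_1 = 8, cz_1 = 10, r_1 = 2, cx_2 = 6, cy_2 = 4, cz_2 = 3, h_2 = 3, cx_3 = 11, cy_3 = 8, cz_3 = 6, r_3 = 1, cx_4 = 4, cy_4 = 10, cz_4 = 3, cx_5 = 5, cy_5 = 9, cz_5 = 5, d_5 = 2, h_5 = 2, cx_6 = 6, cy_6 = 2, cz_6 = 8, h_6 = 2, cx_7 = 7, cy_7 = 10, cz_7 = 1, w_7 = 4, d_7 = 2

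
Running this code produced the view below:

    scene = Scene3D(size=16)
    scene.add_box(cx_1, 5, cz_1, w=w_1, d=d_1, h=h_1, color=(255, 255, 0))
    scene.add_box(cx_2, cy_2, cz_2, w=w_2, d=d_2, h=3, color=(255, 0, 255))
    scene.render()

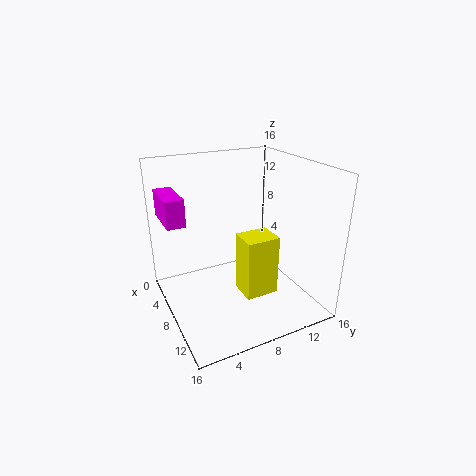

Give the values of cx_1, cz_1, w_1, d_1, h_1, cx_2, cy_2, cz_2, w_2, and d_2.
cx_1 = 13.5, cz_1 = 6, w_1 = 2.5, d_1 = 3, h_1 = 5.5, cx_2 = 2, cy_2 = 0.5, cz_2 = 10, w_2 = 5, d_2 = 2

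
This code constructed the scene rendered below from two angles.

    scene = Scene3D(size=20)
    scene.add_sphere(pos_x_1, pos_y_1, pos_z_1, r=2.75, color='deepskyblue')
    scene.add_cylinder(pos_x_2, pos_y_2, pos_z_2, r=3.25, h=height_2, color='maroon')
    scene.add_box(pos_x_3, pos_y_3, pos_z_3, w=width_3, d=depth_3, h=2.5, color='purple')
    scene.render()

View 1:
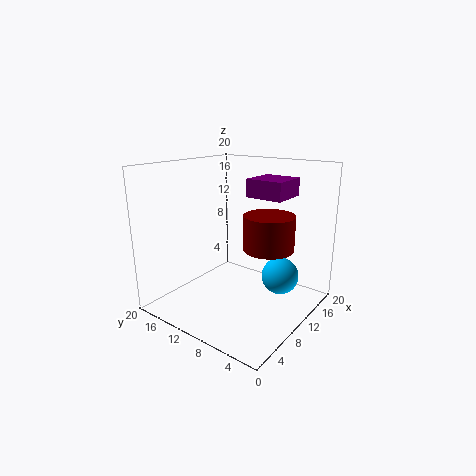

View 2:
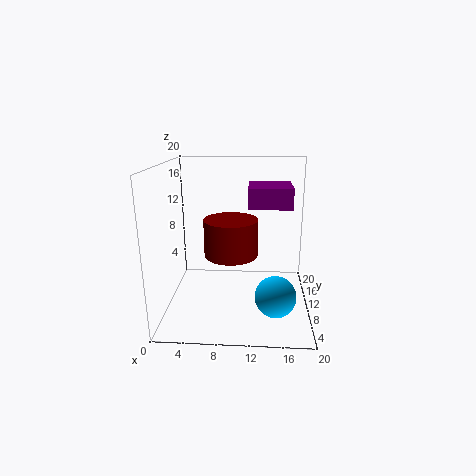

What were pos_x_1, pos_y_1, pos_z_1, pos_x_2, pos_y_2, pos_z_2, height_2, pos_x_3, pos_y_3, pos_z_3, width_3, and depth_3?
pos_x_1 = 15.25; pos_y_1 = 6; pos_z_1 = 3.25; pos_x_2 = 9.5; pos_y_2 = 4.75; pos_z_2 = 9.75; height_2 = 4.5; pos_x_3 = 11.5; pos_y_3 = 4.5; pos_z_3 = 15.5; width_3 = 5.25; depth_3 = 5.25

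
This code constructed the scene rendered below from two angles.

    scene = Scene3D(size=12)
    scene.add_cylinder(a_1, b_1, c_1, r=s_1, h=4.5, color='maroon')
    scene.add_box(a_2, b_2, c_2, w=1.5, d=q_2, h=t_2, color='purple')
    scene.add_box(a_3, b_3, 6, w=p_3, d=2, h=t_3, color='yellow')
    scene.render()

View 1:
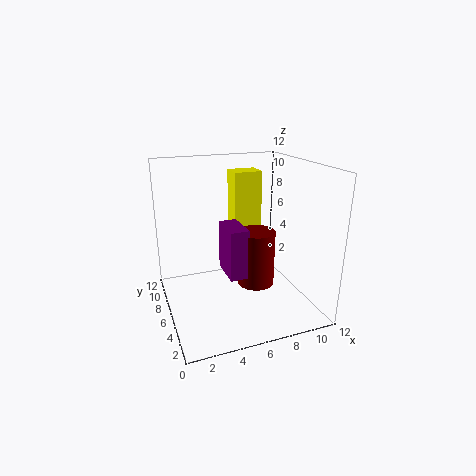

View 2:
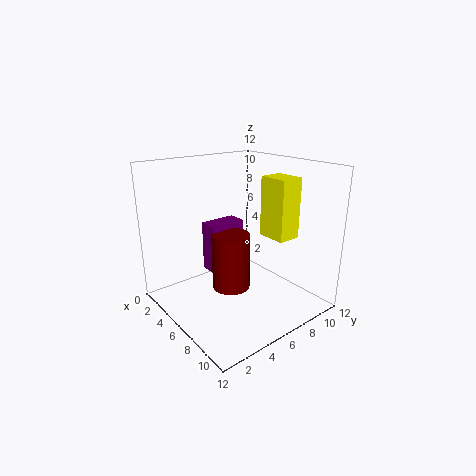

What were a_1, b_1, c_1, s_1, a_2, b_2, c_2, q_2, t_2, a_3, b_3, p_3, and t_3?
a_1 = 7
b_1 = 4.5
c_1 = 2.5
s_1 = 1.5
a_2 = 4.5
b_2 = 3.5
c_2 = 3.5
q_2 = 3
t_2 = 4
a_3 = 6.5
b_3 = 8
p_3 = 2.5
t_3 = 5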